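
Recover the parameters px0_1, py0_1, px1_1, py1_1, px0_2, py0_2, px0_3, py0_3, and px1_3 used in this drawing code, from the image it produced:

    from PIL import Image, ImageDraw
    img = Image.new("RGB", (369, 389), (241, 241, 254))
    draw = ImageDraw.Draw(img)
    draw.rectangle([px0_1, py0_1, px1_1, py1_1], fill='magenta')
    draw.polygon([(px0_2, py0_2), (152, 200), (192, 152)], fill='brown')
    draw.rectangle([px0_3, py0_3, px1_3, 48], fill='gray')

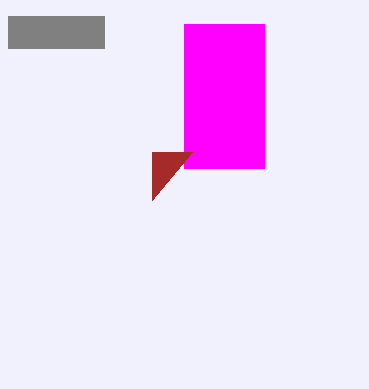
px0_1 = 184; py0_1 = 24; px1_1 = 264; py1_1 = 168; px0_2 = 152; py0_2 = 152; px0_3 = 8; py0_3 = 16; px1_3 = 104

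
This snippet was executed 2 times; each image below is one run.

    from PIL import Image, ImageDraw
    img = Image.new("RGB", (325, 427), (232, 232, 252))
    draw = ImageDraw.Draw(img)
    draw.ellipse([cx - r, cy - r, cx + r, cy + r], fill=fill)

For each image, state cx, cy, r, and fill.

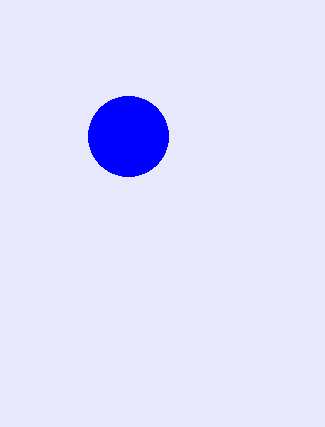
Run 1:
cx = 128
cy = 136
r = 40
fill = 'blue'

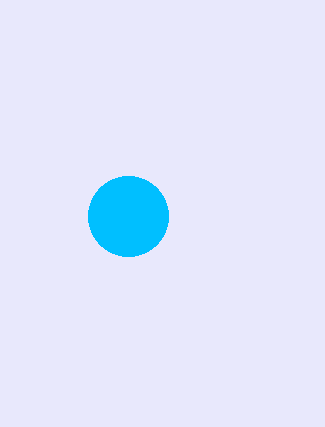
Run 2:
cx = 128; cy = 216; r = 40; fill = 'deepskyblue'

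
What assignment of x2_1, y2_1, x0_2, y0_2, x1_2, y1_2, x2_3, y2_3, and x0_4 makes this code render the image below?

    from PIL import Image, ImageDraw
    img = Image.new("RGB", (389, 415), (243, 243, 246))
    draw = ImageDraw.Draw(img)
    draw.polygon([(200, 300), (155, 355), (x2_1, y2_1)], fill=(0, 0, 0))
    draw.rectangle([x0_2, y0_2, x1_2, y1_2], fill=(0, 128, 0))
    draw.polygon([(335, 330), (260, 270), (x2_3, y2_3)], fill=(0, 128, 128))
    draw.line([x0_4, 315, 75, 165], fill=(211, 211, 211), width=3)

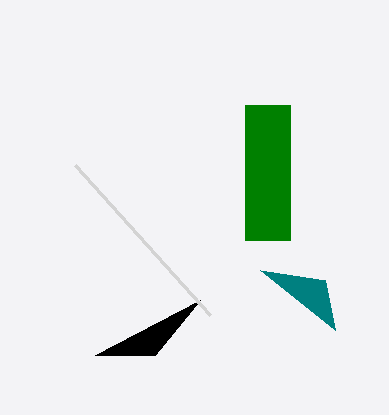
x2_1 = 95
y2_1 = 355
x0_2 = 245
y0_2 = 105
x1_2 = 290
y1_2 = 240
x2_3 = 325
y2_3 = 280
x0_4 = 210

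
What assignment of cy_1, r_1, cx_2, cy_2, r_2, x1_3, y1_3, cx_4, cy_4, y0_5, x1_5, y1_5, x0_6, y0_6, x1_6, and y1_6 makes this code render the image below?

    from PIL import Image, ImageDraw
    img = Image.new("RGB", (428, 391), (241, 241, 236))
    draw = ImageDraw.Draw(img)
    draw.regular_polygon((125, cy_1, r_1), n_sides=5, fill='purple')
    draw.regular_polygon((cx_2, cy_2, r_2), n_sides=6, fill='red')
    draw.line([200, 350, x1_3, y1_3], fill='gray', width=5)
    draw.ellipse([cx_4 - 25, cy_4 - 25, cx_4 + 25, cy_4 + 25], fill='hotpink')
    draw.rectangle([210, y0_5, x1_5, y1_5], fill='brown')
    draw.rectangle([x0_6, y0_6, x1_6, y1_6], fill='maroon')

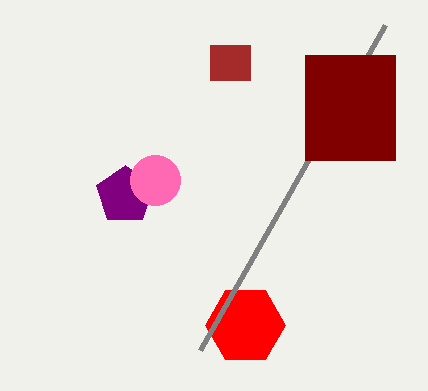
cy_1 = 195
r_1 = 30
cx_2 = 245
cy_2 = 325
r_2 = 40
x1_3 = 385
y1_3 = 25
cx_4 = 155
cy_4 = 180
y0_5 = 45
x1_5 = 250
y1_5 = 80
x0_6 = 305
y0_6 = 55
x1_6 = 395
y1_6 = 160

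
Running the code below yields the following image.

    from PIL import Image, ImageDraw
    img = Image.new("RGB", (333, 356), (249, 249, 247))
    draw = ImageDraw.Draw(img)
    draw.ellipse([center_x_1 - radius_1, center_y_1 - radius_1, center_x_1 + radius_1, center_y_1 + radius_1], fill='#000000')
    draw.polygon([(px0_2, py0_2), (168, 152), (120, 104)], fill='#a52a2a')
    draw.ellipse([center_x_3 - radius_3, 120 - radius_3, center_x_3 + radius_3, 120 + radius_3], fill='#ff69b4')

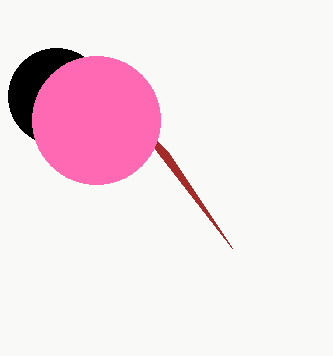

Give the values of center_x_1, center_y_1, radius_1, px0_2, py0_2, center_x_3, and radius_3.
center_x_1 = 56, center_y_1 = 96, radius_1 = 48, px0_2 = 232, py0_2 = 248, center_x_3 = 96, radius_3 = 64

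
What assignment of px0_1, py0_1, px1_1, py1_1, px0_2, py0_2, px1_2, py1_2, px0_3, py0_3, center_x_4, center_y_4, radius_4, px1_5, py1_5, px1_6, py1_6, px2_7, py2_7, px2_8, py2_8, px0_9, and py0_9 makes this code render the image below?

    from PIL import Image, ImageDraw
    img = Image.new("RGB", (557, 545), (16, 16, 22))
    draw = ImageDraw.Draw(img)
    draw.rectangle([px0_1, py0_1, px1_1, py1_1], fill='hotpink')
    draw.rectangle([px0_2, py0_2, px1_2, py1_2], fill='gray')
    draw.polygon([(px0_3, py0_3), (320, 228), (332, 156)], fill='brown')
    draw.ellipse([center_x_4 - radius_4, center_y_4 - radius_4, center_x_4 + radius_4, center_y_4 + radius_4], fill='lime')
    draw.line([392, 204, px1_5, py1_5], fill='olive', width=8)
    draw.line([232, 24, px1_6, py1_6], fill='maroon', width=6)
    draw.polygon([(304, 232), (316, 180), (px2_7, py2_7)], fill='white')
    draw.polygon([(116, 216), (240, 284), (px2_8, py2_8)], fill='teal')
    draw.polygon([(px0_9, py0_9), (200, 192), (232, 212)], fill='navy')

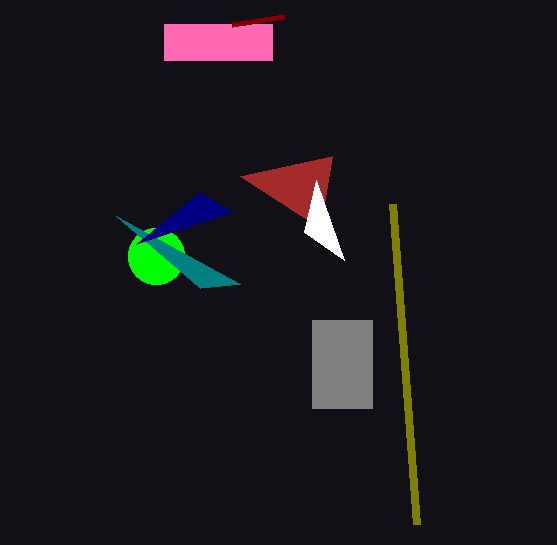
px0_1 = 164, py0_1 = 24, px1_1 = 272, py1_1 = 60, px0_2 = 312, py0_2 = 320, px1_2 = 372, py1_2 = 408, px0_3 = 240, py0_3 = 176, center_x_4 = 156, center_y_4 = 256, radius_4 = 28, px1_5 = 416, py1_5 = 524, px1_6 = 284, py1_6 = 16, px2_7 = 344, py2_7 = 260, px2_8 = 200, py2_8 = 288, px0_9 = 136, py0_9 = 244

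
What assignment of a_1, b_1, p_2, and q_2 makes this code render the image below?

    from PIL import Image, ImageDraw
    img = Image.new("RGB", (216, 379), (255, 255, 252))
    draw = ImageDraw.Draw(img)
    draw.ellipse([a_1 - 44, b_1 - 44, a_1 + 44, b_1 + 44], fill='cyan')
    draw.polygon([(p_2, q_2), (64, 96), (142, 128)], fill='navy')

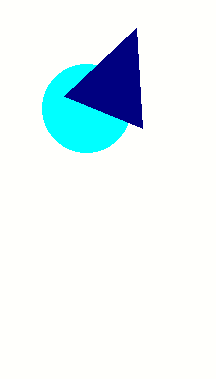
a_1 = 86; b_1 = 108; p_2 = 136; q_2 = 28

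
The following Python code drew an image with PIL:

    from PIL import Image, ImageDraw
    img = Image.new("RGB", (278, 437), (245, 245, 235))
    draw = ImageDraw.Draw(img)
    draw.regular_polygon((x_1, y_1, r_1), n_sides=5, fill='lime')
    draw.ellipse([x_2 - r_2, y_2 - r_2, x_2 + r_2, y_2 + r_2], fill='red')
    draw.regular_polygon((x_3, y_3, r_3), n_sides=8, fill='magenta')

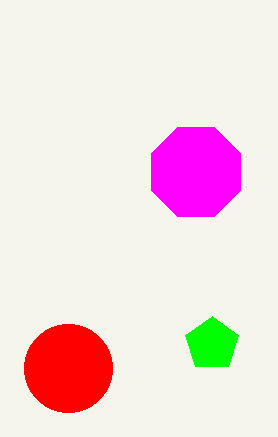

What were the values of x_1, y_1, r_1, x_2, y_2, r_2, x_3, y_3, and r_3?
x_1 = 212
y_1 = 344
r_1 = 28
x_2 = 68
y_2 = 368
r_2 = 44
x_3 = 196
y_3 = 172
r_3 = 48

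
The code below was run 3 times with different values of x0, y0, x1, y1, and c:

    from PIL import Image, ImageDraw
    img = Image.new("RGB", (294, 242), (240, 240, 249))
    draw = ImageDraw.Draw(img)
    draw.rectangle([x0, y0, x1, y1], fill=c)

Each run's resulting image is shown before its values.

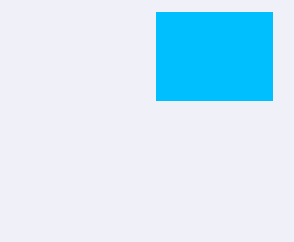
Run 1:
x0 = 156, y0 = 12, x1 = 272, y1 = 100, c = 'deepskyblue'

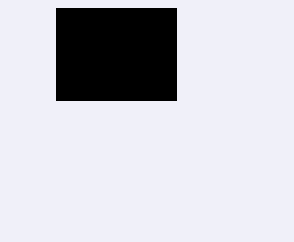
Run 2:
x0 = 56
y0 = 8
x1 = 176
y1 = 100
c = 'black'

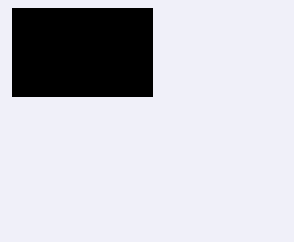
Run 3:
x0 = 12; y0 = 8; x1 = 152; y1 = 96; c = 'black'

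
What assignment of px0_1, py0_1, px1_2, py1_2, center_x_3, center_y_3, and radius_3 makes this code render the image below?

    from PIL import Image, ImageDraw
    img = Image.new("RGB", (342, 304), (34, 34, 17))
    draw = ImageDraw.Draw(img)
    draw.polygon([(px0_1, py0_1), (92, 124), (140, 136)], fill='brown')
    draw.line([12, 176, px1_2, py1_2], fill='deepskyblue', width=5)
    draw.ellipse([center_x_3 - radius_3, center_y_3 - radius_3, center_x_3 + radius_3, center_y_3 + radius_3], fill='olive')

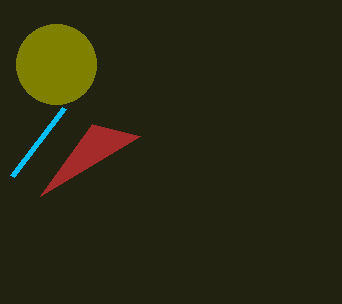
px0_1 = 40; py0_1 = 196; px1_2 = 64; py1_2 = 108; center_x_3 = 56; center_y_3 = 64; radius_3 = 40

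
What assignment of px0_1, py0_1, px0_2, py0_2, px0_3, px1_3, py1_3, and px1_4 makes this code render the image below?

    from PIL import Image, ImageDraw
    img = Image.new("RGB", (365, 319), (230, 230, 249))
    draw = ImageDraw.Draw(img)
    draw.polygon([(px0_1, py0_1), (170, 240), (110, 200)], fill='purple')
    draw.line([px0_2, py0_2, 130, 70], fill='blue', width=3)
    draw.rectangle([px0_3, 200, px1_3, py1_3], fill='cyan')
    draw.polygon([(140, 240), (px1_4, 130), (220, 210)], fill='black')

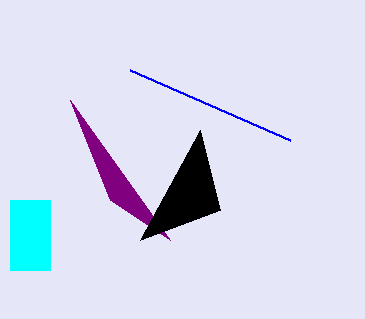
px0_1 = 70
py0_1 = 100
px0_2 = 290
py0_2 = 140
px0_3 = 10
px1_3 = 50
py1_3 = 270
px1_4 = 200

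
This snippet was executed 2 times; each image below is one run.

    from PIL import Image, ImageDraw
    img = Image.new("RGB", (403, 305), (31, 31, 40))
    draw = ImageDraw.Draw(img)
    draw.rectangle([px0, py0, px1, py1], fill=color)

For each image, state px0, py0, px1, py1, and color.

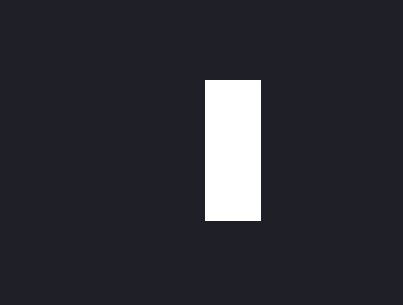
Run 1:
px0 = 205
py0 = 80
px1 = 260
py1 = 220
color = 'white'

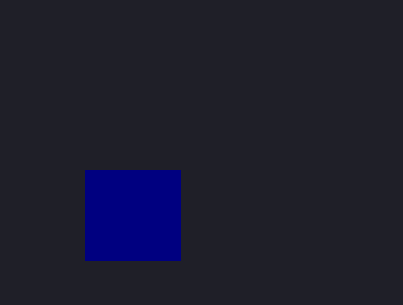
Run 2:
px0 = 85
py0 = 170
px1 = 180
py1 = 260
color = 'navy'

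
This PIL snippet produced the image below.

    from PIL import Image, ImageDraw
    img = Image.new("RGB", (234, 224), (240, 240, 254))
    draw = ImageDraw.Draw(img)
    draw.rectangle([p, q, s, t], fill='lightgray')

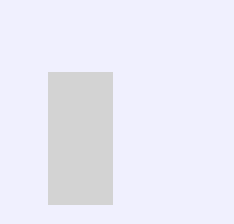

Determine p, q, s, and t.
p = 48, q = 72, s = 112, t = 204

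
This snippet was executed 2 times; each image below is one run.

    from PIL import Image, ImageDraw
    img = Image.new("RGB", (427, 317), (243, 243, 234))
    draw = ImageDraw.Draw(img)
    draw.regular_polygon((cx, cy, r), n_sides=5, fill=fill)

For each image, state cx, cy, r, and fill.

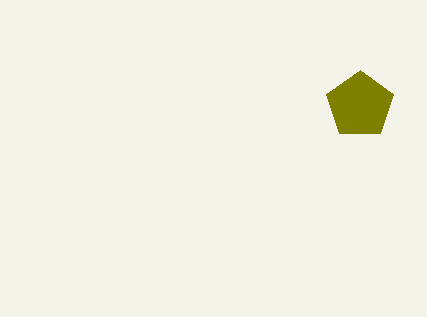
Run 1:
cx = 360
cy = 105
r = 35
fill = 'olive'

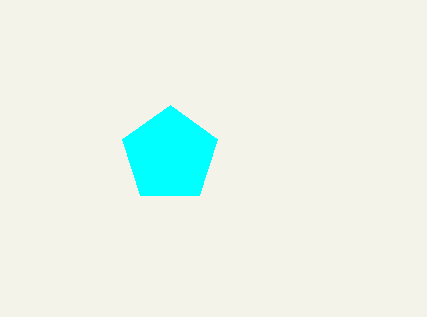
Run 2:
cx = 170
cy = 155
r = 50
fill = 'cyan'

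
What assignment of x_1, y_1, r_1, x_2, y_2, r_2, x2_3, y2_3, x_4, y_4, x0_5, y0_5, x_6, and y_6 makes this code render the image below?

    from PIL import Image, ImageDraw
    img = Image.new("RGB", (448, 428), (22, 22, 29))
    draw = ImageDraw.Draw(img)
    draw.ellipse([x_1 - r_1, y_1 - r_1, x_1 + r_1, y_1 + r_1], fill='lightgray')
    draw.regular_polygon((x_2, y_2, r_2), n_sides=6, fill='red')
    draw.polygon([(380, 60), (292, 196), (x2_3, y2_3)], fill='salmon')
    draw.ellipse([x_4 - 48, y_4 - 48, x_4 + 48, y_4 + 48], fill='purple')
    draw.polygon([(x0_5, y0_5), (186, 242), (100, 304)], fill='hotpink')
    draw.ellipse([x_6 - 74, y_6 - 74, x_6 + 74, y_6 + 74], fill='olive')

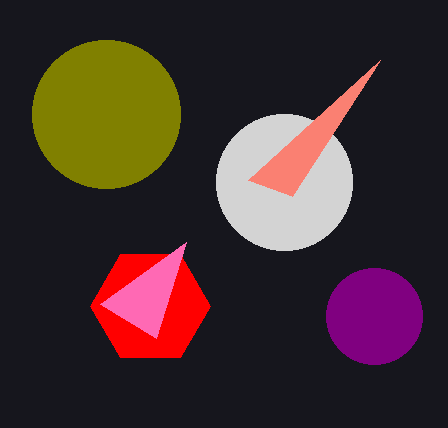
x_1 = 284
y_1 = 182
r_1 = 68
x_2 = 150
y_2 = 306
r_2 = 60
x2_3 = 248
y2_3 = 180
x_4 = 374
y_4 = 316
x0_5 = 156
y0_5 = 338
x_6 = 106
y_6 = 114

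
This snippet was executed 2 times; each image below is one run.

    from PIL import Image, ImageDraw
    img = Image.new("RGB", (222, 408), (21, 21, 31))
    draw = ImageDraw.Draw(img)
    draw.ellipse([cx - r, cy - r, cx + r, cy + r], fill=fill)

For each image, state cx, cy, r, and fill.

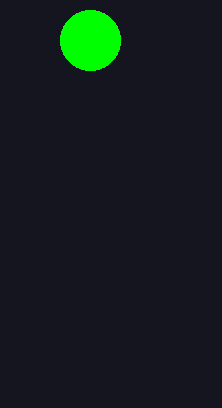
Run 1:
cx = 90, cy = 40, r = 30, fill = 'lime'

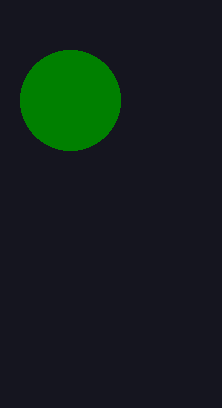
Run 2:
cx = 70, cy = 100, r = 50, fill = 'green'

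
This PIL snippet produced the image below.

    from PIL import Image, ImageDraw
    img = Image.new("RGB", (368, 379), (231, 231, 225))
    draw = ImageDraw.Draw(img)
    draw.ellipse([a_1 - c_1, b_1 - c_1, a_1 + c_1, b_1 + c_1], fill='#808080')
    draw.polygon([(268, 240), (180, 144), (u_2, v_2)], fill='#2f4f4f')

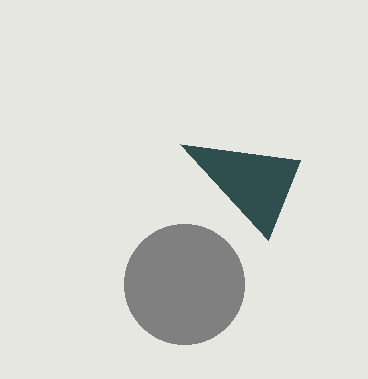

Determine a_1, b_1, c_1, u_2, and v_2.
a_1 = 184, b_1 = 284, c_1 = 60, u_2 = 300, v_2 = 160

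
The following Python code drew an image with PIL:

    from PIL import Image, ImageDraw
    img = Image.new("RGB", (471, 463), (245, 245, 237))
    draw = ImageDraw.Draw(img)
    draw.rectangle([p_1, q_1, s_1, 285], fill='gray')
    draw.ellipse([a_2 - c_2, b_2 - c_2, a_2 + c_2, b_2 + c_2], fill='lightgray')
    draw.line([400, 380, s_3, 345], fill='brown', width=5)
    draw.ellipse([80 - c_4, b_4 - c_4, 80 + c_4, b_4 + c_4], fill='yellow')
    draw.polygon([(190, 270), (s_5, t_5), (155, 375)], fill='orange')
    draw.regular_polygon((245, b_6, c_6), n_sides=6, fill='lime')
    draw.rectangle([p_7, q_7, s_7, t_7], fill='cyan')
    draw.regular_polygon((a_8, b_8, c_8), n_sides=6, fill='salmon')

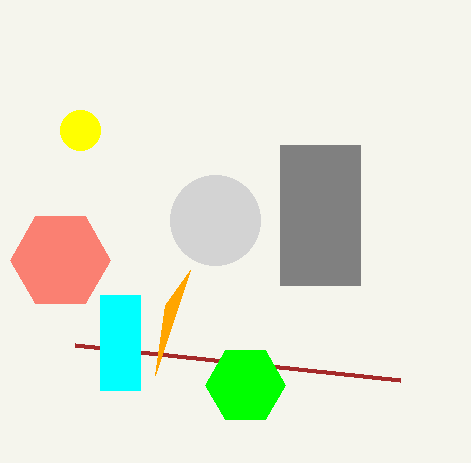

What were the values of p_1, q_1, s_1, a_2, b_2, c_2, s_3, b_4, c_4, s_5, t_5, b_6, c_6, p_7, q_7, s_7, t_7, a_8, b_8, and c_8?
p_1 = 280; q_1 = 145; s_1 = 360; a_2 = 215; b_2 = 220; c_2 = 45; s_3 = 75; b_4 = 130; c_4 = 20; s_5 = 165; t_5 = 305; b_6 = 385; c_6 = 40; p_7 = 100; q_7 = 295; s_7 = 140; t_7 = 390; a_8 = 60; b_8 = 260; c_8 = 50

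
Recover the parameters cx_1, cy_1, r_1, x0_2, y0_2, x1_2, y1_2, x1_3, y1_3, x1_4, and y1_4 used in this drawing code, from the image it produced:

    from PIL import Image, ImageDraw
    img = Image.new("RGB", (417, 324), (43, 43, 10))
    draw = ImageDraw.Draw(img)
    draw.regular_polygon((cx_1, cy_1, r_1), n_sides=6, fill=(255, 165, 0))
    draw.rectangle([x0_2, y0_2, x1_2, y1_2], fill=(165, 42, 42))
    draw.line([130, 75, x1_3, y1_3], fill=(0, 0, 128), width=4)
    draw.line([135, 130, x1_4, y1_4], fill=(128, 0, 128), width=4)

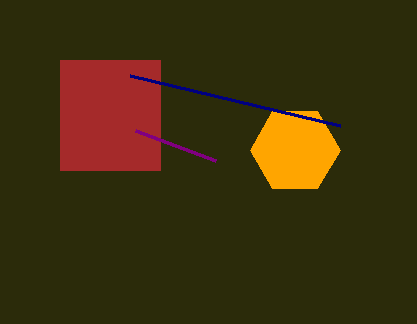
cx_1 = 295, cy_1 = 150, r_1 = 45, x0_2 = 60, y0_2 = 60, x1_2 = 160, y1_2 = 170, x1_3 = 340, y1_3 = 125, x1_4 = 215, y1_4 = 160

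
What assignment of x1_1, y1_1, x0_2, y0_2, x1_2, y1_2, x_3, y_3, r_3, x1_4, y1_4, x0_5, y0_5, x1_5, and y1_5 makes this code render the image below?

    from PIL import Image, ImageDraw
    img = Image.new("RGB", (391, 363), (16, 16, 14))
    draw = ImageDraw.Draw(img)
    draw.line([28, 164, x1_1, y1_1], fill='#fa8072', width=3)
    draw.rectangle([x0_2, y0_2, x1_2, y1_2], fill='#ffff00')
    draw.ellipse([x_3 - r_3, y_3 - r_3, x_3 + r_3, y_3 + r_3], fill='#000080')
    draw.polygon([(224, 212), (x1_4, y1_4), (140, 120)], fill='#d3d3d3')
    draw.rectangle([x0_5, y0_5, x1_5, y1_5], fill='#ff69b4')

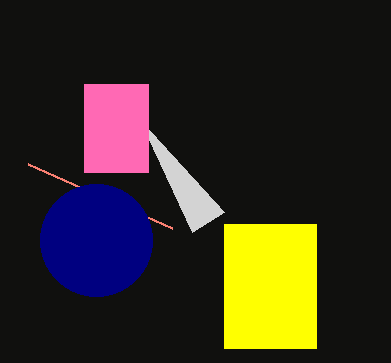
x1_1 = 172
y1_1 = 228
x0_2 = 224
y0_2 = 224
x1_2 = 316
y1_2 = 348
x_3 = 96
y_3 = 240
r_3 = 56
x1_4 = 192
y1_4 = 232
x0_5 = 84
y0_5 = 84
x1_5 = 148
y1_5 = 172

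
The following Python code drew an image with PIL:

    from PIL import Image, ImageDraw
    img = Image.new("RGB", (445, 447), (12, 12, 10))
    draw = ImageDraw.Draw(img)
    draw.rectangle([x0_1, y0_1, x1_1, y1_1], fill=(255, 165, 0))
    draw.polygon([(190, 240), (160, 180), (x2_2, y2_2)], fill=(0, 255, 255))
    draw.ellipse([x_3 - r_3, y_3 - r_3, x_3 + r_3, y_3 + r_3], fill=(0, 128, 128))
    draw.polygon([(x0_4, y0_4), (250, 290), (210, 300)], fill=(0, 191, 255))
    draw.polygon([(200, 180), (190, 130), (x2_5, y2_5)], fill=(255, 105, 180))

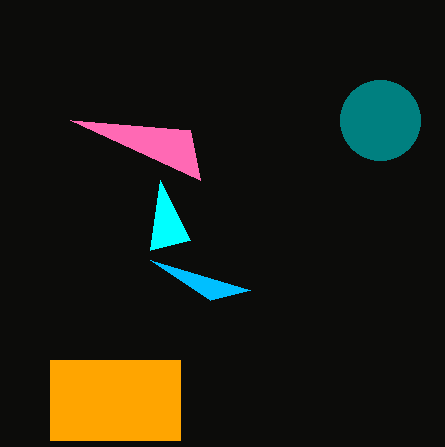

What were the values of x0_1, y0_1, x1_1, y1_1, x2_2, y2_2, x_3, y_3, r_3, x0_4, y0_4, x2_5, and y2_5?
x0_1 = 50, y0_1 = 360, x1_1 = 180, y1_1 = 440, x2_2 = 150, y2_2 = 250, x_3 = 380, y_3 = 120, r_3 = 40, x0_4 = 150, y0_4 = 260, x2_5 = 70, y2_5 = 120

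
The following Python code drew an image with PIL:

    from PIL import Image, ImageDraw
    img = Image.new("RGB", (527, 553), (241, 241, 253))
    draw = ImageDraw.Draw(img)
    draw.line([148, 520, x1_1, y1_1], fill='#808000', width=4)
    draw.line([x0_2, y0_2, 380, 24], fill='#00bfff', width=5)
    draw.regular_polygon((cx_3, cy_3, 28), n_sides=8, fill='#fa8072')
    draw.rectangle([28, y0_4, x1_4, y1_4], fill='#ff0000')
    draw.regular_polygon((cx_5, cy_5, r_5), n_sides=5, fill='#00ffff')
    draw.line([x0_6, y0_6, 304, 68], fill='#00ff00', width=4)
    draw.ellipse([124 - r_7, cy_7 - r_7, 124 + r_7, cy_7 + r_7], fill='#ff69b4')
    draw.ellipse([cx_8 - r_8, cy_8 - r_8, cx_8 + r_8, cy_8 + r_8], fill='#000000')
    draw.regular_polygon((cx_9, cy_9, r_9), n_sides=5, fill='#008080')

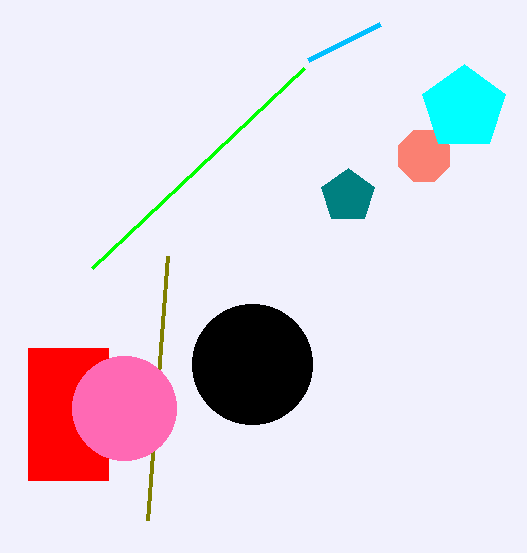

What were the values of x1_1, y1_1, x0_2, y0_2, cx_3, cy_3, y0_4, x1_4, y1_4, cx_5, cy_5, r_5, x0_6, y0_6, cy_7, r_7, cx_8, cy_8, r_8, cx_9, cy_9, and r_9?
x1_1 = 168
y1_1 = 256
x0_2 = 308
y0_2 = 60
cx_3 = 424
cy_3 = 156
y0_4 = 348
x1_4 = 108
y1_4 = 480
cx_5 = 464
cy_5 = 108
r_5 = 44
x0_6 = 92
y0_6 = 268
cy_7 = 408
r_7 = 52
cx_8 = 252
cy_8 = 364
r_8 = 60
cx_9 = 348
cy_9 = 196
r_9 = 28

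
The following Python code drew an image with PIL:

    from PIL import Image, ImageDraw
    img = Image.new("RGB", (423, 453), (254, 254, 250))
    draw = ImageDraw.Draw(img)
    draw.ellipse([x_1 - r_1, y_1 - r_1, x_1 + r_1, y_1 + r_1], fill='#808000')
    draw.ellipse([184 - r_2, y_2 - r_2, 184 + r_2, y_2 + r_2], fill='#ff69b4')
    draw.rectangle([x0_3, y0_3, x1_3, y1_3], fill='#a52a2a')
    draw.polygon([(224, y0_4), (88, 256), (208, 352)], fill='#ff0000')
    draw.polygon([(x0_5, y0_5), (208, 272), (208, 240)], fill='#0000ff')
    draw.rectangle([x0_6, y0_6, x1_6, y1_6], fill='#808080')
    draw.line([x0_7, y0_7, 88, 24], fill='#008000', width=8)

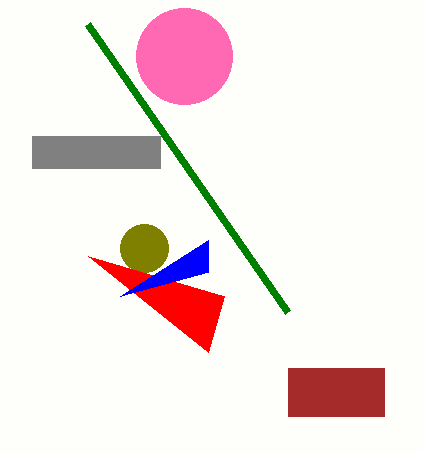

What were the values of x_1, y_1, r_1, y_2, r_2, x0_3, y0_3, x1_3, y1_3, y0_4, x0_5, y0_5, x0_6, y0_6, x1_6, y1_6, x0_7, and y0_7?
x_1 = 144, y_1 = 248, r_1 = 24, y_2 = 56, r_2 = 48, x0_3 = 288, y0_3 = 368, x1_3 = 384, y1_3 = 416, y0_4 = 296, x0_5 = 120, y0_5 = 296, x0_6 = 32, y0_6 = 136, x1_6 = 160, y1_6 = 168, x0_7 = 288, y0_7 = 312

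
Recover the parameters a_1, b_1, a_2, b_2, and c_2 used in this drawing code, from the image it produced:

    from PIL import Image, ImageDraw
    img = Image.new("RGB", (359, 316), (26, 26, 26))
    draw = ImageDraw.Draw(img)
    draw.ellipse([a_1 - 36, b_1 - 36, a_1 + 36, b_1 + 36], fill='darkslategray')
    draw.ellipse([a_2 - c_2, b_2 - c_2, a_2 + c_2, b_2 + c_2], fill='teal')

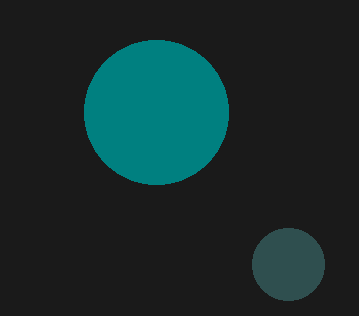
a_1 = 288
b_1 = 264
a_2 = 156
b_2 = 112
c_2 = 72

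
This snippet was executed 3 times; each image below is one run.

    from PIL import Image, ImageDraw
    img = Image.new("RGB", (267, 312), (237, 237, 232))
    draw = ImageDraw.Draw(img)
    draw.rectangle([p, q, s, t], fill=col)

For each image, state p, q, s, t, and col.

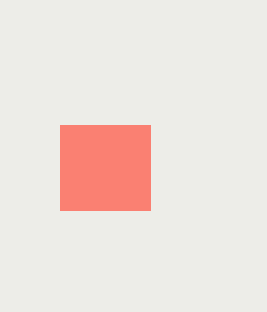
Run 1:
p = 60; q = 125; s = 150; t = 210; col = 'salmon'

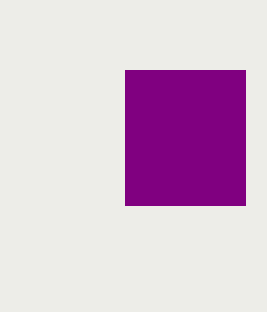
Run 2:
p = 125, q = 70, s = 245, t = 205, col = 'purple'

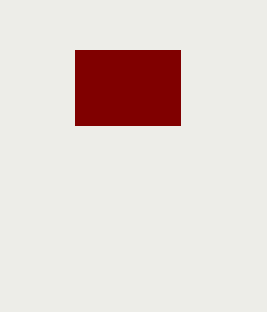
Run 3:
p = 75; q = 50; s = 180; t = 125; col = 'maroon'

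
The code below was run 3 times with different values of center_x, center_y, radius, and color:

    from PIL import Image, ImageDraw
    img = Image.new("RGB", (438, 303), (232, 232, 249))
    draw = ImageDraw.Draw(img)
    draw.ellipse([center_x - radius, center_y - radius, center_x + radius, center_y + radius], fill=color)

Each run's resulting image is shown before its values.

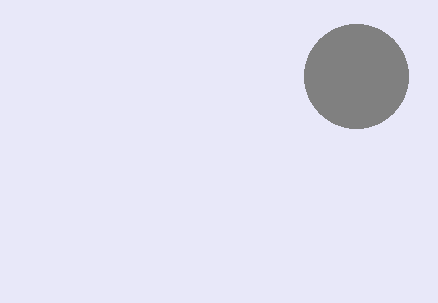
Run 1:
center_x = 356; center_y = 76; radius = 52; color = 'gray'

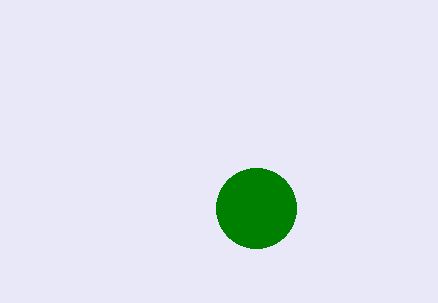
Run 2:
center_x = 256, center_y = 208, radius = 40, color = 'green'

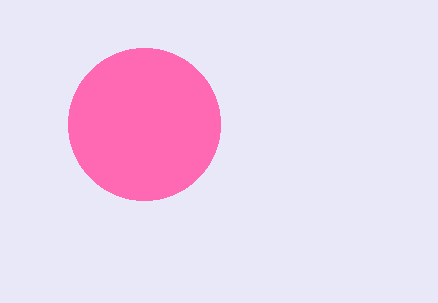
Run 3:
center_x = 144, center_y = 124, radius = 76, color = 'hotpink'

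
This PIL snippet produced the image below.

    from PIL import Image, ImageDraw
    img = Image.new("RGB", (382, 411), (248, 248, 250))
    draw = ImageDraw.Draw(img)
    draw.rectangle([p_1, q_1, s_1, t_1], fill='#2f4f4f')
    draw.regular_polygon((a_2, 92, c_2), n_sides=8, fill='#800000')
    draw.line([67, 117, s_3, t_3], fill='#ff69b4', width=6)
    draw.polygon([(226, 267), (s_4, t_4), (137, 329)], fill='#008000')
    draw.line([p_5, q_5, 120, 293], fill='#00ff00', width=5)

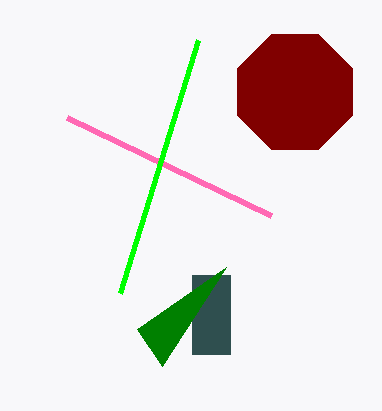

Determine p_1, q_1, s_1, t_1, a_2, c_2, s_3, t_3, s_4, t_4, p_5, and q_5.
p_1 = 192, q_1 = 275, s_1 = 230, t_1 = 354, a_2 = 295, c_2 = 62, s_3 = 271, t_3 = 215, s_4 = 162, t_4 = 366, p_5 = 198, q_5 = 40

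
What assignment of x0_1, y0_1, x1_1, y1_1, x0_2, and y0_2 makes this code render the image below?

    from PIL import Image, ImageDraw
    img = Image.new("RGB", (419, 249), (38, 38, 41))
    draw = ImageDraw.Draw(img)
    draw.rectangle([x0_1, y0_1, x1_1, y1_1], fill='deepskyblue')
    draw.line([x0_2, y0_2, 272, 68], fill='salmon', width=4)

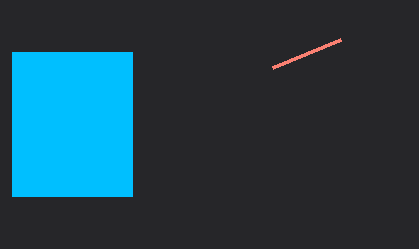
x0_1 = 12, y0_1 = 52, x1_1 = 132, y1_1 = 196, x0_2 = 340, y0_2 = 40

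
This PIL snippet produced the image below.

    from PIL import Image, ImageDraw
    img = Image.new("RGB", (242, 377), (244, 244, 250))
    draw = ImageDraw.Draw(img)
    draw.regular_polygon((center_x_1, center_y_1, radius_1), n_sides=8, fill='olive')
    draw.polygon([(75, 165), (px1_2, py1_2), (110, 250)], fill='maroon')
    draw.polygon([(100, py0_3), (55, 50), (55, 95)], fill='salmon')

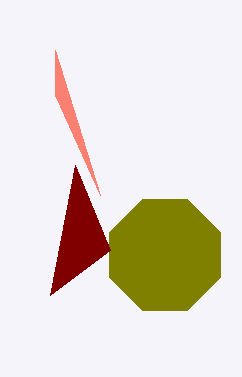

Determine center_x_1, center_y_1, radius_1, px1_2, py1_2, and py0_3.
center_x_1 = 165; center_y_1 = 255; radius_1 = 60; px1_2 = 50; py1_2 = 295; py0_3 = 195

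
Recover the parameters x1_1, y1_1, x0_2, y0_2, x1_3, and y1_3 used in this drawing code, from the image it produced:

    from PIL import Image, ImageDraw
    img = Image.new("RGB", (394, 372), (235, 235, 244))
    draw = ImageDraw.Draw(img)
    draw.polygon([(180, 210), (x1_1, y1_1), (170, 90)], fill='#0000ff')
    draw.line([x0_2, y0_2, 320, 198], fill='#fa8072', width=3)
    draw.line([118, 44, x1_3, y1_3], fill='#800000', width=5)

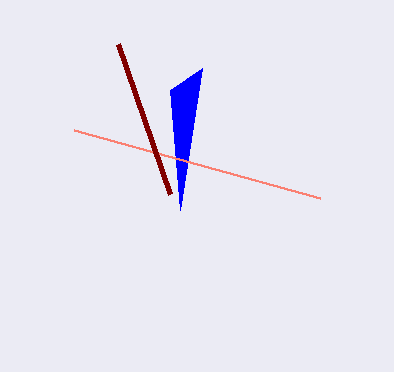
x1_1 = 202
y1_1 = 68
x0_2 = 74
y0_2 = 130
x1_3 = 170
y1_3 = 194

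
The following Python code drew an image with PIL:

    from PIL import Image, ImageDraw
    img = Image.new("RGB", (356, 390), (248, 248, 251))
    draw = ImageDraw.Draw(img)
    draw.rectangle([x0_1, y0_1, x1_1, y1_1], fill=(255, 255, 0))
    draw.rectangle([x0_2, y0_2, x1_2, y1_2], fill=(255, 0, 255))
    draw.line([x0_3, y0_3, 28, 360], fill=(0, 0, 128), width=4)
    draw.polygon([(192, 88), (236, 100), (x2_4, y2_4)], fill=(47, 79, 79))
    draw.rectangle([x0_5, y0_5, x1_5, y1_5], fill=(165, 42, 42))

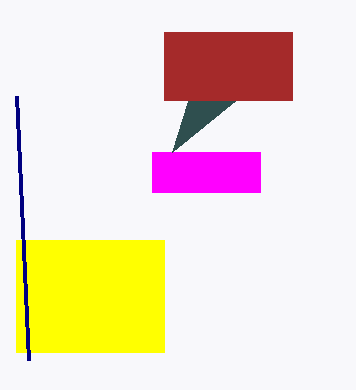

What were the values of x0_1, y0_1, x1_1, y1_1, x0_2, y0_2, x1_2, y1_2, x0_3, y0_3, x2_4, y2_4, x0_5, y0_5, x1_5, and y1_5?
x0_1 = 16, y0_1 = 240, x1_1 = 164, y1_1 = 352, x0_2 = 152, y0_2 = 152, x1_2 = 260, y1_2 = 192, x0_3 = 16, y0_3 = 96, x2_4 = 172, y2_4 = 152, x0_5 = 164, y0_5 = 32, x1_5 = 292, y1_5 = 100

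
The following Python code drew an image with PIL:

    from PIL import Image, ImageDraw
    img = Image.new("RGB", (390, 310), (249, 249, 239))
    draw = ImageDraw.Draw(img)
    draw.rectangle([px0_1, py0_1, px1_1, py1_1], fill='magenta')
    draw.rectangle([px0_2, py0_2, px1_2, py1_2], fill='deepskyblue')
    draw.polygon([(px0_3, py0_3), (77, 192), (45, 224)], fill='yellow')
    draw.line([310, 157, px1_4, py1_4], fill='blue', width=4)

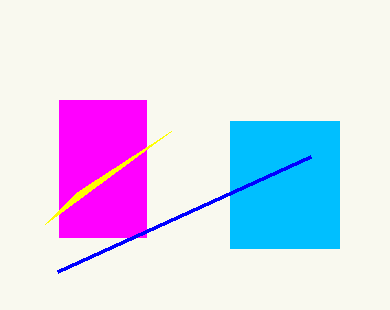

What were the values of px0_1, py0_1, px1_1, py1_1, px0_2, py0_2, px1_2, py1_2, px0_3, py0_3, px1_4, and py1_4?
px0_1 = 59
py0_1 = 100
px1_1 = 146
py1_1 = 237
px0_2 = 230
py0_2 = 121
px1_2 = 339
py1_2 = 248
px0_3 = 171
py0_3 = 131
px1_4 = 57
py1_4 = 272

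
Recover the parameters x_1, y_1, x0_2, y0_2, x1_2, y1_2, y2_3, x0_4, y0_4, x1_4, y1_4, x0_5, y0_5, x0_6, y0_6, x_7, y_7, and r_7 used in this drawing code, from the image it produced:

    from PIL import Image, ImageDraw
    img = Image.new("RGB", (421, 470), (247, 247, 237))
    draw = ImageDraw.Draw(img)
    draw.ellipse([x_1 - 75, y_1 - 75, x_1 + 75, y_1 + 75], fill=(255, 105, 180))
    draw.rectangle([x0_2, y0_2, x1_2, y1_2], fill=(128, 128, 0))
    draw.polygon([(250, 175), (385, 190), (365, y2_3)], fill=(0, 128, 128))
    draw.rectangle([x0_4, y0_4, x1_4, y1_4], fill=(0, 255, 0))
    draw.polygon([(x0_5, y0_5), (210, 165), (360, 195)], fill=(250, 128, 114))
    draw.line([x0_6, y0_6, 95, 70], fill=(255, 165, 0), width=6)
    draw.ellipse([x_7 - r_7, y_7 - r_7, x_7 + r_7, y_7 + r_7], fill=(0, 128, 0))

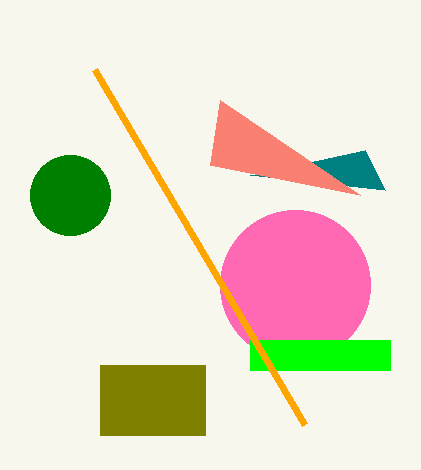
x_1 = 295, y_1 = 285, x0_2 = 100, y0_2 = 365, x1_2 = 205, y1_2 = 435, y2_3 = 150, x0_4 = 250, y0_4 = 340, x1_4 = 390, y1_4 = 370, x0_5 = 220, y0_5 = 100, x0_6 = 305, y0_6 = 425, x_7 = 70, y_7 = 195, r_7 = 40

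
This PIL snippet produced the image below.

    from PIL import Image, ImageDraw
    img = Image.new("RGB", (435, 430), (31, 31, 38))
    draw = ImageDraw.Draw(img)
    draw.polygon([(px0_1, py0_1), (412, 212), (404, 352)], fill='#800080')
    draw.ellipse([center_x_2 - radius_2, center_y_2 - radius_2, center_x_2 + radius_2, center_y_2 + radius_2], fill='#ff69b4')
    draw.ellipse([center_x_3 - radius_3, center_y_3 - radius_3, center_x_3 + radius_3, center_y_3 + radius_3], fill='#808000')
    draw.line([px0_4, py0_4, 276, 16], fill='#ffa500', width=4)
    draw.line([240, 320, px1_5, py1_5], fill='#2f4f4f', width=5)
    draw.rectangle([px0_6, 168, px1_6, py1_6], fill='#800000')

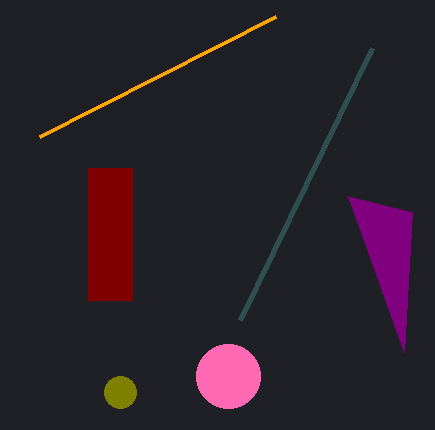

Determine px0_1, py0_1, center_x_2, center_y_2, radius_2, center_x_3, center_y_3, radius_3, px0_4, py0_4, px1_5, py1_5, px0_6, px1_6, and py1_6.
px0_1 = 348, py0_1 = 196, center_x_2 = 228, center_y_2 = 376, radius_2 = 32, center_x_3 = 120, center_y_3 = 392, radius_3 = 16, px0_4 = 40, py0_4 = 136, px1_5 = 372, py1_5 = 48, px0_6 = 88, px1_6 = 132, py1_6 = 300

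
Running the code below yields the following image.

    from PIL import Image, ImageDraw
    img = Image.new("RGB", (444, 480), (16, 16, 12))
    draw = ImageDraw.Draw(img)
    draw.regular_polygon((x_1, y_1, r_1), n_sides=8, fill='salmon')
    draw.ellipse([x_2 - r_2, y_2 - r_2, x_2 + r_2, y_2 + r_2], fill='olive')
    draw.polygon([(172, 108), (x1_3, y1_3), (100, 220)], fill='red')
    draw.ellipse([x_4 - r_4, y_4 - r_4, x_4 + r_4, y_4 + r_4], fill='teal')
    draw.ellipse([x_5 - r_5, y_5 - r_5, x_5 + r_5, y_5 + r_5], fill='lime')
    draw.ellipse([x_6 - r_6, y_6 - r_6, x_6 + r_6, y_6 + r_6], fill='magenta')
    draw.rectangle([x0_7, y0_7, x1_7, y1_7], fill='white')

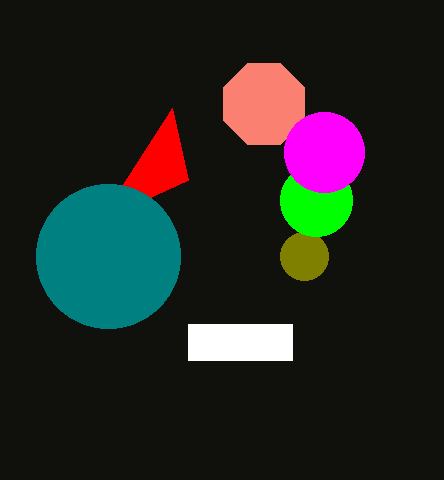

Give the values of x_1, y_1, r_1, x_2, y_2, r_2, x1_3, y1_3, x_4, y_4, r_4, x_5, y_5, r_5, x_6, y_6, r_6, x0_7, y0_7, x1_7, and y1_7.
x_1 = 264, y_1 = 104, r_1 = 44, x_2 = 304, y_2 = 256, r_2 = 24, x1_3 = 188, y1_3 = 180, x_4 = 108, y_4 = 256, r_4 = 72, x_5 = 316, y_5 = 200, r_5 = 36, x_6 = 324, y_6 = 152, r_6 = 40, x0_7 = 188, y0_7 = 324, x1_7 = 292, y1_7 = 360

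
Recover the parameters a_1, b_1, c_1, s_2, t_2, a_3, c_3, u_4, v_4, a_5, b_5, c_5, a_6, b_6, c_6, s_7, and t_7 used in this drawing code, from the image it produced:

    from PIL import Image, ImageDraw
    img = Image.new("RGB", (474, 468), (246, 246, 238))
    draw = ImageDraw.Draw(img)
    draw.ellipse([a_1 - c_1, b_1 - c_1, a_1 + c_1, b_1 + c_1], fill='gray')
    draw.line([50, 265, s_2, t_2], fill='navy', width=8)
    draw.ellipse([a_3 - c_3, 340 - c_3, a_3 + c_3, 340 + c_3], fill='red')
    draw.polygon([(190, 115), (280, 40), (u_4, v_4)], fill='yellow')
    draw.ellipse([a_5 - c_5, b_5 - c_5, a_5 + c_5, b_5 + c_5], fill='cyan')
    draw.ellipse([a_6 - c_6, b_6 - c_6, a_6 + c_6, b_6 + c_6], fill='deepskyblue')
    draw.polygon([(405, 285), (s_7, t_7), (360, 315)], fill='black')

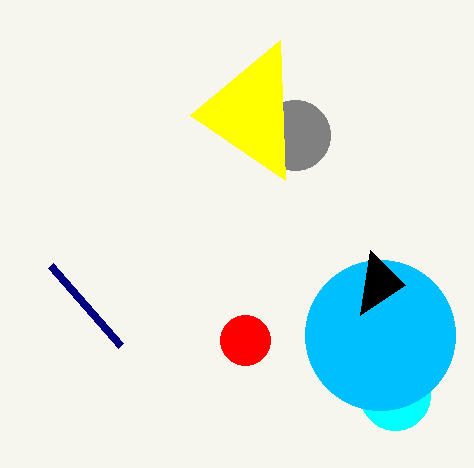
a_1 = 295
b_1 = 135
c_1 = 35
s_2 = 120
t_2 = 345
a_3 = 245
c_3 = 25
u_4 = 285
v_4 = 180
a_5 = 395
b_5 = 395
c_5 = 35
a_6 = 380
b_6 = 335
c_6 = 75
s_7 = 370
t_7 = 250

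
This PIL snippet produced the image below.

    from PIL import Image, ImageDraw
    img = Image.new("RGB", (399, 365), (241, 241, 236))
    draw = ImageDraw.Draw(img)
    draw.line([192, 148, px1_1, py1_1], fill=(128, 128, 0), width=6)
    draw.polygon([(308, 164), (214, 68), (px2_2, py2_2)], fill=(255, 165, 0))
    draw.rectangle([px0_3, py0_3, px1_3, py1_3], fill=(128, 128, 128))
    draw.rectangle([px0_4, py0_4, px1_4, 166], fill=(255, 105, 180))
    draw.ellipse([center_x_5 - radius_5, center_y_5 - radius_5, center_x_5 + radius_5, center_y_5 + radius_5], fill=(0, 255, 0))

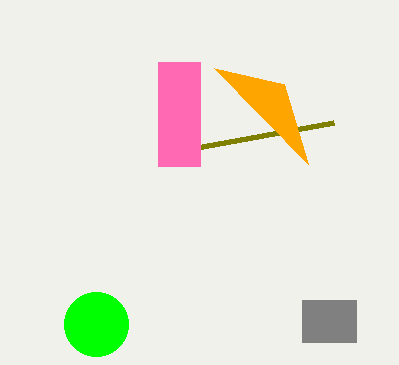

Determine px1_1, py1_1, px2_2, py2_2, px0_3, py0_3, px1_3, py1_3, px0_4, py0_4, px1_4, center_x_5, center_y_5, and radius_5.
px1_1 = 334
py1_1 = 122
px2_2 = 284
py2_2 = 84
px0_3 = 302
py0_3 = 300
px1_3 = 356
py1_3 = 342
px0_4 = 158
py0_4 = 62
px1_4 = 200
center_x_5 = 96
center_y_5 = 324
radius_5 = 32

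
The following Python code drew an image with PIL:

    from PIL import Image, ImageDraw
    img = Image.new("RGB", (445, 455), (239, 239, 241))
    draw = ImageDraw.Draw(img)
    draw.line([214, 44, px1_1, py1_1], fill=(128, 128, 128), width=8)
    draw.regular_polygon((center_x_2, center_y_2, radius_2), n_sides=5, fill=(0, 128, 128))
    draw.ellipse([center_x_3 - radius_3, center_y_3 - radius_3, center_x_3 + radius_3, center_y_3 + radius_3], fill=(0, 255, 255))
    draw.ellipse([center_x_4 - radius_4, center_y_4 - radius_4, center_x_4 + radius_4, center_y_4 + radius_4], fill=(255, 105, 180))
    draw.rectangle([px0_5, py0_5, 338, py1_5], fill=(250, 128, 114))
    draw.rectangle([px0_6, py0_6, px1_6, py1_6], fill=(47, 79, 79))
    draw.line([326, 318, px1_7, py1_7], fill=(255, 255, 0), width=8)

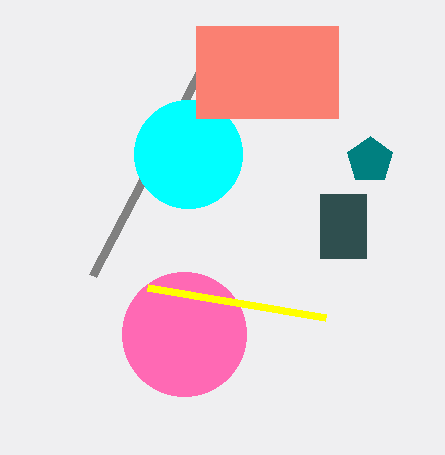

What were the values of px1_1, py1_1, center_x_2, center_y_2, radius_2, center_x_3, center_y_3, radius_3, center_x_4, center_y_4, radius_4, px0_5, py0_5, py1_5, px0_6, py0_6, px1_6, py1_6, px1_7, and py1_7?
px1_1 = 92; py1_1 = 276; center_x_2 = 370; center_y_2 = 160; radius_2 = 24; center_x_3 = 188; center_y_3 = 154; radius_3 = 54; center_x_4 = 184; center_y_4 = 334; radius_4 = 62; px0_5 = 196; py0_5 = 26; py1_5 = 118; px0_6 = 320; py0_6 = 194; px1_6 = 366; py1_6 = 258; px1_7 = 148; py1_7 = 288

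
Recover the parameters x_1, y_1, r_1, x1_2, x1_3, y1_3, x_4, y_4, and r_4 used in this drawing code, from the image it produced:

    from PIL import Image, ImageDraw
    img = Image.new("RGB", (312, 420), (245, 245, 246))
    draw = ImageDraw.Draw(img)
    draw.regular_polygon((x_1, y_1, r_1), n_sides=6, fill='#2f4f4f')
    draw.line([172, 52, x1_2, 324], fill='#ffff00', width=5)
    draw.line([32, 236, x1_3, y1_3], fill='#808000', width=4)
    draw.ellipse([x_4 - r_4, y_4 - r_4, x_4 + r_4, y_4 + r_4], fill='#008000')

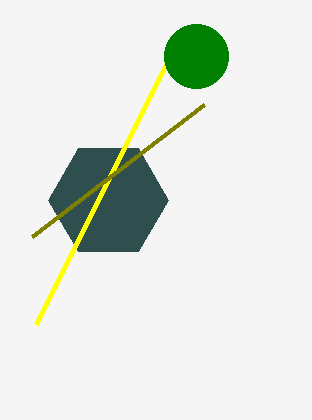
x_1 = 108; y_1 = 200; r_1 = 60; x1_2 = 36; x1_3 = 204; y1_3 = 104; x_4 = 196; y_4 = 56; r_4 = 32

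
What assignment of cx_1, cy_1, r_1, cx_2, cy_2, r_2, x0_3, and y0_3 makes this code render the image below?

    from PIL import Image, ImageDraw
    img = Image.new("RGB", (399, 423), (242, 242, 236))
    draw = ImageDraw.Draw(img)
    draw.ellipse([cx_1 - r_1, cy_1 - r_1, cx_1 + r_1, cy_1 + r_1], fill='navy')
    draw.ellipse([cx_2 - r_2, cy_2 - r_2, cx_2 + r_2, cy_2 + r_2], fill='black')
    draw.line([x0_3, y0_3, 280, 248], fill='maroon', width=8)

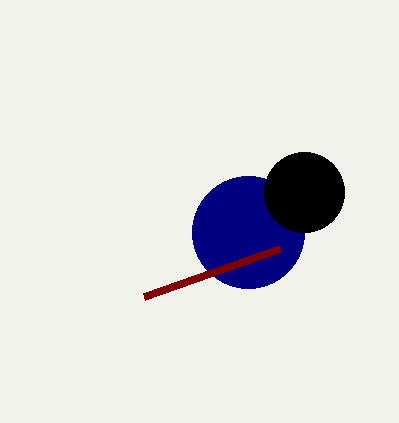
cx_1 = 248, cy_1 = 232, r_1 = 56, cx_2 = 304, cy_2 = 192, r_2 = 40, x0_3 = 144, y0_3 = 296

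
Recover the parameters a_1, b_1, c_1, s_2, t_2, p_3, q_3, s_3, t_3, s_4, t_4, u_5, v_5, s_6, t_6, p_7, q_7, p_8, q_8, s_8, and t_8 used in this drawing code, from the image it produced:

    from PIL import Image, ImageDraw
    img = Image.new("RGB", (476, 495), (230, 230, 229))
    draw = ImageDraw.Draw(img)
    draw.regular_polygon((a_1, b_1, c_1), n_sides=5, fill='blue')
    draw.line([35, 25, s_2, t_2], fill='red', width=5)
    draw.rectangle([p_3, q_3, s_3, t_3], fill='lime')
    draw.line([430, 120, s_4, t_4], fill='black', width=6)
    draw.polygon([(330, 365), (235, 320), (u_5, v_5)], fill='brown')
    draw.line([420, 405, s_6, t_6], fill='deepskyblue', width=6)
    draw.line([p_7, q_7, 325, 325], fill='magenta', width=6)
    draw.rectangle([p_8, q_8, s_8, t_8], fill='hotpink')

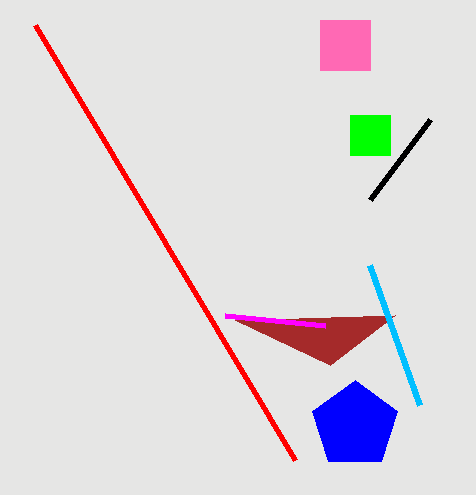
a_1 = 355
b_1 = 425
c_1 = 45
s_2 = 295
t_2 = 460
p_3 = 350
q_3 = 115
s_3 = 390
t_3 = 155
s_4 = 370
t_4 = 200
u_5 = 395
v_5 = 315
s_6 = 370
t_6 = 265
p_7 = 225
q_7 = 315
p_8 = 320
q_8 = 20
s_8 = 370
t_8 = 70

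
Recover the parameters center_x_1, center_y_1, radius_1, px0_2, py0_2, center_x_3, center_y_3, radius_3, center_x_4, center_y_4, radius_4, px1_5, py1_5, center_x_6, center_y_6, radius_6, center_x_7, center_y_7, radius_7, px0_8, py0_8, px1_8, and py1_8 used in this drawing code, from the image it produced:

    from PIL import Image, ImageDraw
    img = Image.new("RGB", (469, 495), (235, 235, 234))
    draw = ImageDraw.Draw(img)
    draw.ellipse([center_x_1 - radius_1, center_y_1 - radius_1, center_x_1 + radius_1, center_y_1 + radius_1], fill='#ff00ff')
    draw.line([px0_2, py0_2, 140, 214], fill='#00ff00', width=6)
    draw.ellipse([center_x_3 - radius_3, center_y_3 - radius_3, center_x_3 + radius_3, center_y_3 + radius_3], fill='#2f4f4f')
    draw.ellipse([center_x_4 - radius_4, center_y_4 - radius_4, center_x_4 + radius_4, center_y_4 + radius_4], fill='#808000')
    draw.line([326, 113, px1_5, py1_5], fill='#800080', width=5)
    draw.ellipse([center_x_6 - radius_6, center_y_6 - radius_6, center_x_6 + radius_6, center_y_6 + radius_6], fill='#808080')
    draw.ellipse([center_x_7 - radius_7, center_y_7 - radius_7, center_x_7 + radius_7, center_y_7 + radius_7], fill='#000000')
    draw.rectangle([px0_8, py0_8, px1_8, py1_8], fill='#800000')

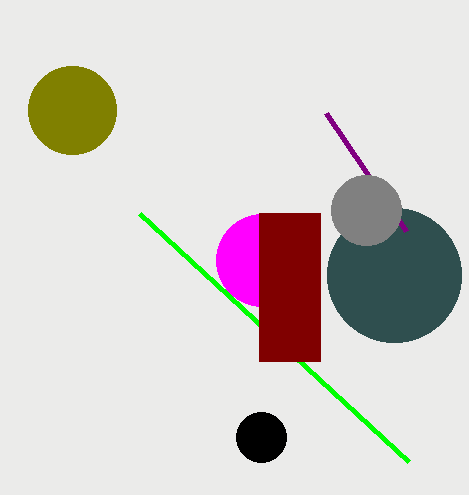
center_x_1 = 262; center_y_1 = 260; radius_1 = 46; px0_2 = 409; py0_2 = 462; center_x_3 = 394; center_y_3 = 275; radius_3 = 67; center_x_4 = 72; center_y_4 = 110; radius_4 = 44; px1_5 = 406; py1_5 = 231; center_x_6 = 366; center_y_6 = 210; radius_6 = 35; center_x_7 = 261; center_y_7 = 437; radius_7 = 25; px0_8 = 259; py0_8 = 213; px1_8 = 320; py1_8 = 361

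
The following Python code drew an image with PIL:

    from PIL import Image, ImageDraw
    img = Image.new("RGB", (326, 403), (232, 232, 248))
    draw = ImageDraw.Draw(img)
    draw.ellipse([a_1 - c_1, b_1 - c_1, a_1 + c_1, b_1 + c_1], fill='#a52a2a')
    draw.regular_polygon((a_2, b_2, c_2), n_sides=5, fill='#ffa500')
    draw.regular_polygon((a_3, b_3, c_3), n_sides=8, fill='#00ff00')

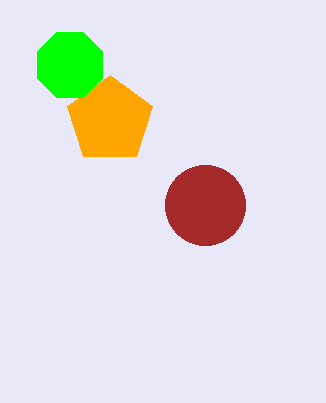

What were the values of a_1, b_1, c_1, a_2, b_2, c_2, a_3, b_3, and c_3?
a_1 = 205, b_1 = 205, c_1 = 40, a_2 = 110, b_2 = 120, c_2 = 45, a_3 = 70, b_3 = 65, c_3 = 35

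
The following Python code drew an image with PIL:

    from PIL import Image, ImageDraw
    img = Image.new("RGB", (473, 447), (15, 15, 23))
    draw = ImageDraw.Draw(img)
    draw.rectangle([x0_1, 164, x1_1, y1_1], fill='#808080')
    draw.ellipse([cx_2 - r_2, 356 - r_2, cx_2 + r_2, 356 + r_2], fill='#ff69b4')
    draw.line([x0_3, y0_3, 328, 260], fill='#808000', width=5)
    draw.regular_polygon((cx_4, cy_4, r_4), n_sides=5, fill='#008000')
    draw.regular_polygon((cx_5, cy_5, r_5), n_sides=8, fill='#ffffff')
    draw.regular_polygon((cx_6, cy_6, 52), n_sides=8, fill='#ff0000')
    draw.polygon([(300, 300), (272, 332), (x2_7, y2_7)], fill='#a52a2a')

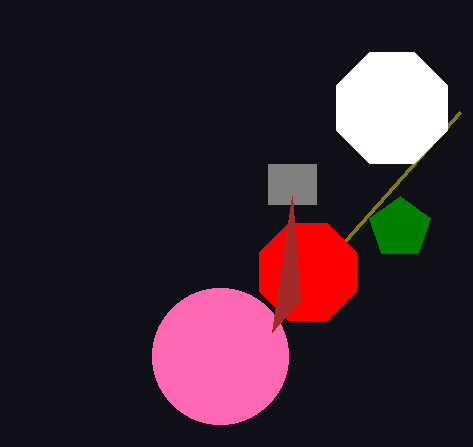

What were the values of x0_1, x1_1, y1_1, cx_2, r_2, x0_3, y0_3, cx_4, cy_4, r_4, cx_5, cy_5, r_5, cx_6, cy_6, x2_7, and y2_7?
x0_1 = 268; x1_1 = 316; y1_1 = 204; cx_2 = 220; r_2 = 68; x0_3 = 460; y0_3 = 112; cx_4 = 400; cy_4 = 228; r_4 = 32; cx_5 = 392; cy_5 = 108; r_5 = 60; cx_6 = 308; cy_6 = 272; x2_7 = 292; y2_7 = 196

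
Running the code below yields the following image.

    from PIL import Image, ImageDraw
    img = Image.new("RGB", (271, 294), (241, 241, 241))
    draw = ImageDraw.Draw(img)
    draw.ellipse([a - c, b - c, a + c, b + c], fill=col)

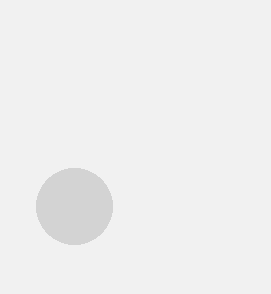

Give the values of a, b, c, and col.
a = 74
b = 206
c = 38
col = 'lightgray'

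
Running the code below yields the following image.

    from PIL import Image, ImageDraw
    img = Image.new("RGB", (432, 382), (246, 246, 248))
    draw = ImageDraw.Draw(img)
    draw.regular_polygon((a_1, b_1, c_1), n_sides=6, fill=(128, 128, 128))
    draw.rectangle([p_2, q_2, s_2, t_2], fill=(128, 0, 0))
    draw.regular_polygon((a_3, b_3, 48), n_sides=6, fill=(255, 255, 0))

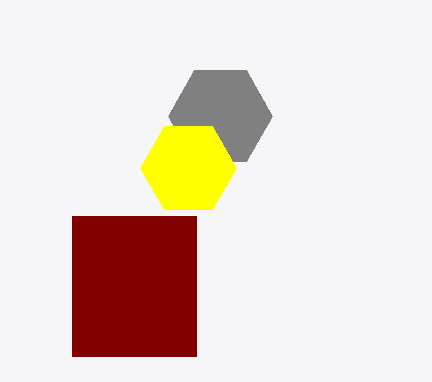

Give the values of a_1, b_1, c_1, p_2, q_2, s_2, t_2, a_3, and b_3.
a_1 = 220; b_1 = 116; c_1 = 52; p_2 = 72; q_2 = 216; s_2 = 196; t_2 = 356; a_3 = 188; b_3 = 168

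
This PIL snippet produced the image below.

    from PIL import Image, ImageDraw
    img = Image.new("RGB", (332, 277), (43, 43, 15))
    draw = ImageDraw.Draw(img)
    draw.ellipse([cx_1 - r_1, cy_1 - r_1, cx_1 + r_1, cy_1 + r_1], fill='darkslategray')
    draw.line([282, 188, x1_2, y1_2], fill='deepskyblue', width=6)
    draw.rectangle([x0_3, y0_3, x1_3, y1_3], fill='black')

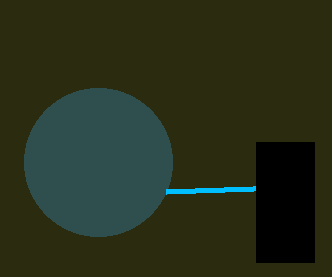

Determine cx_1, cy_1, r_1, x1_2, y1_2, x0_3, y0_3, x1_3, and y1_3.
cx_1 = 98, cy_1 = 162, r_1 = 74, x1_2 = 166, y1_2 = 192, x0_3 = 256, y0_3 = 142, x1_3 = 314, y1_3 = 262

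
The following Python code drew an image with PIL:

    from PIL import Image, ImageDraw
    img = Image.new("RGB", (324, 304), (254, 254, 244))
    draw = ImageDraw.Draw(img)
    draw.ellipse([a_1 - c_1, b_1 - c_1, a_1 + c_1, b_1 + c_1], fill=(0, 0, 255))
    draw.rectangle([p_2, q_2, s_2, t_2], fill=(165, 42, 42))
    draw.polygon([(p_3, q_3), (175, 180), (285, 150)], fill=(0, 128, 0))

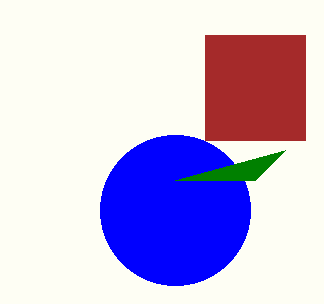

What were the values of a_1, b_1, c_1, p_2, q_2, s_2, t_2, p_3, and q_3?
a_1 = 175; b_1 = 210; c_1 = 75; p_2 = 205; q_2 = 35; s_2 = 305; t_2 = 140; p_3 = 255; q_3 = 180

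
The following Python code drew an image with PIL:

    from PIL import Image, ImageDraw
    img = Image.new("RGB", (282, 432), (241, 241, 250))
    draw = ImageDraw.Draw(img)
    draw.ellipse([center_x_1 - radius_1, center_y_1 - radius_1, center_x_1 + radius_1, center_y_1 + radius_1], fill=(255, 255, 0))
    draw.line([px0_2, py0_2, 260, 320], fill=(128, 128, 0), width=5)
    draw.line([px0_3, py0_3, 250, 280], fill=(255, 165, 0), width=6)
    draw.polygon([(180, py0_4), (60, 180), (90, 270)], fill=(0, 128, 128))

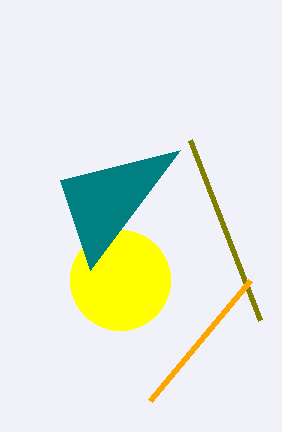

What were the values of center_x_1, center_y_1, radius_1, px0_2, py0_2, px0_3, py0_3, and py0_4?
center_x_1 = 120, center_y_1 = 280, radius_1 = 50, px0_2 = 190, py0_2 = 140, px0_3 = 150, py0_3 = 400, py0_4 = 150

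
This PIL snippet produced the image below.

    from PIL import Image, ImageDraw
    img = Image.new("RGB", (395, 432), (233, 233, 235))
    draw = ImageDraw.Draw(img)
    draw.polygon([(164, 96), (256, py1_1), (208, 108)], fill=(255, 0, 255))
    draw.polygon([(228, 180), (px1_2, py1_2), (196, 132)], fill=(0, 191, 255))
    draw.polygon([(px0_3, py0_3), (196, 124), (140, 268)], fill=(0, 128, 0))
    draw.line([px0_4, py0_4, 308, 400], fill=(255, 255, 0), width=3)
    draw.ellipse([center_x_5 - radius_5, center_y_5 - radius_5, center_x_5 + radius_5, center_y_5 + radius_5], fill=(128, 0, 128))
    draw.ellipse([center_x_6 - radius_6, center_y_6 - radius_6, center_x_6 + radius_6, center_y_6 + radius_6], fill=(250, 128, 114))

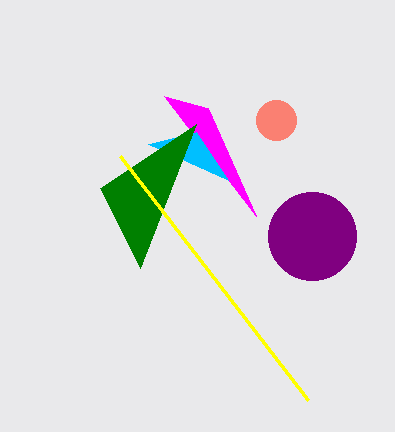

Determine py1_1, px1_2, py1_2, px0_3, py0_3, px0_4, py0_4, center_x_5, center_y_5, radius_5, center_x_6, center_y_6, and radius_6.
py1_1 = 216; px1_2 = 148; py1_2 = 144; px0_3 = 100; py0_3 = 188; px0_4 = 120; py0_4 = 156; center_x_5 = 312; center_y_5 = 236; radius_5 = 44; center_x_6 = 276; center_y_6 = 120; radius_6 = 20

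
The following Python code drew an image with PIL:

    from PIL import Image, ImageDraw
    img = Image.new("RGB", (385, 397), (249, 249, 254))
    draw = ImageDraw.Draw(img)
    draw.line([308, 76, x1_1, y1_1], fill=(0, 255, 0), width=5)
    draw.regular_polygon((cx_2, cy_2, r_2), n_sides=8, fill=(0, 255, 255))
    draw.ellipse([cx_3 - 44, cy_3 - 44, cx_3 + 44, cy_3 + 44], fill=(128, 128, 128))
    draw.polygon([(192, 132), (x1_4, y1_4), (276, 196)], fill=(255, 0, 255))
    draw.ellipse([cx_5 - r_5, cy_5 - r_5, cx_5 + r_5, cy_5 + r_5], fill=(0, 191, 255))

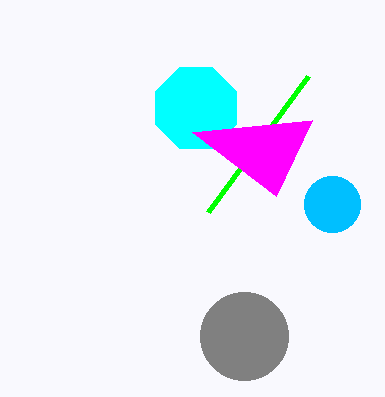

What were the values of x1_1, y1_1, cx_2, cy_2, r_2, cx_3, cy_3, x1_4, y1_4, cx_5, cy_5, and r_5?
x1_1 = 208, y1_1 = 212, cx_2 = 196, cy_2 = 108, r_2 = 44, cx_3 = 244, cy_3 = 336, x1_4 = 312, y1_4 = 120, cx_5 = 332, cy_5 = 204, r_5 = 28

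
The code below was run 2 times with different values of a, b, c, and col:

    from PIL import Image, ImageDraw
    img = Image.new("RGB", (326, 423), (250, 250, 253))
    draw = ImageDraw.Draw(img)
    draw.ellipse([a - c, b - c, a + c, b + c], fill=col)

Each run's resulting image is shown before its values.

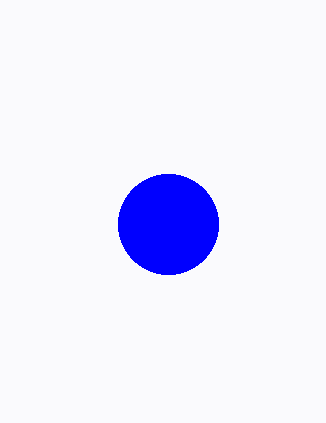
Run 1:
a = 168; b = 224; c = 50; col = 'blue'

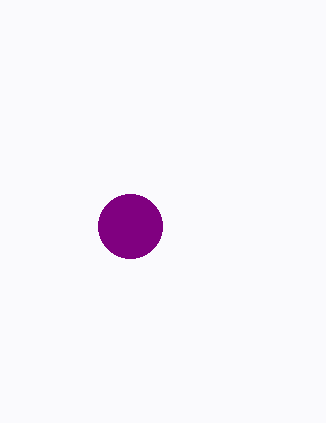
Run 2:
a = 130; b = 226; c = 32; col = 'purple'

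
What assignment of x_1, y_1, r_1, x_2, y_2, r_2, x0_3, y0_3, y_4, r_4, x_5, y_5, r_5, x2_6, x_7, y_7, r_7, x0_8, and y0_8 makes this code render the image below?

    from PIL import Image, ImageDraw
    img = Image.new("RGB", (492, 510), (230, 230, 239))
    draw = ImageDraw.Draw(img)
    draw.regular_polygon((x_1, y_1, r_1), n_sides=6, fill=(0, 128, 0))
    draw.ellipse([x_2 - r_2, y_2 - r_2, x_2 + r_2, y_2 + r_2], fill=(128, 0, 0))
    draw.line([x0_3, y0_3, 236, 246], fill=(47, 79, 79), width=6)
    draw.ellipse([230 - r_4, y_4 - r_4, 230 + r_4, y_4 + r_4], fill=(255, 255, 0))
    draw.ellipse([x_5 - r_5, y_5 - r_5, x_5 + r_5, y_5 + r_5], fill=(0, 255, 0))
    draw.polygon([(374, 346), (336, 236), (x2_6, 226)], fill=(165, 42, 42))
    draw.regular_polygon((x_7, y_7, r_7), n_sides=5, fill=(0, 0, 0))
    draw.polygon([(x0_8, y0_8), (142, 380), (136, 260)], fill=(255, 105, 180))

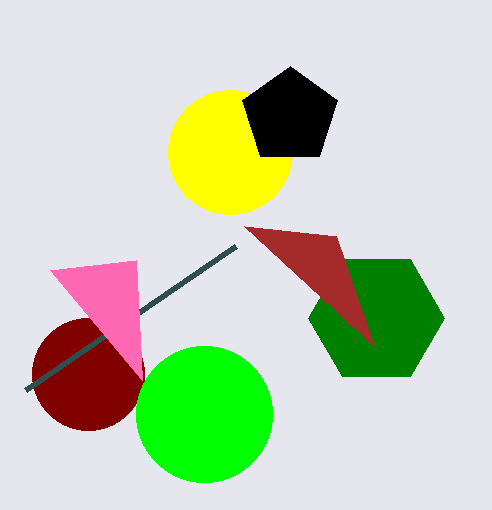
x_1 = 376, y_1 = 318, r_1 = 68, x_2 = 88, y_2 = 374, r_2 = 56, x0_3 = 26, y0_3 = 390, y_4 = 152, r_4 = 62, x_5 = 204, y_5 = 414, r_5 = 68, x2_6 = 244, x_7 = 290, y_7 = 116, r_7 = 50, x0_8 = 50, y0_8 = 270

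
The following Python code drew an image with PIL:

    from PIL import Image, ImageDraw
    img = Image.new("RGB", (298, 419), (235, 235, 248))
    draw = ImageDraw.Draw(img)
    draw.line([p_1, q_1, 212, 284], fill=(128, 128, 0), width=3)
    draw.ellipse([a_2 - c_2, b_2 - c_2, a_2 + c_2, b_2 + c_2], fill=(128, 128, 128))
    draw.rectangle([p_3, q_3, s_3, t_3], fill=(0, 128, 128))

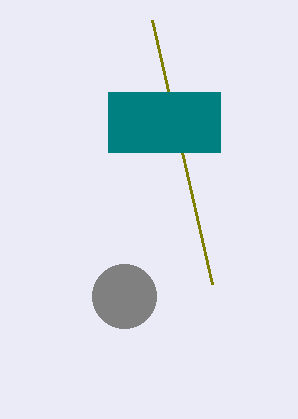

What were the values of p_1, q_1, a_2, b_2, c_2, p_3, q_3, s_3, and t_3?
p_1 = 152
q_1 = 20
a_2 = 124
b_2 = 296
c_2 = 32
p_3 = 108
q_3 = 92
s_3 = 220
t_3 = 152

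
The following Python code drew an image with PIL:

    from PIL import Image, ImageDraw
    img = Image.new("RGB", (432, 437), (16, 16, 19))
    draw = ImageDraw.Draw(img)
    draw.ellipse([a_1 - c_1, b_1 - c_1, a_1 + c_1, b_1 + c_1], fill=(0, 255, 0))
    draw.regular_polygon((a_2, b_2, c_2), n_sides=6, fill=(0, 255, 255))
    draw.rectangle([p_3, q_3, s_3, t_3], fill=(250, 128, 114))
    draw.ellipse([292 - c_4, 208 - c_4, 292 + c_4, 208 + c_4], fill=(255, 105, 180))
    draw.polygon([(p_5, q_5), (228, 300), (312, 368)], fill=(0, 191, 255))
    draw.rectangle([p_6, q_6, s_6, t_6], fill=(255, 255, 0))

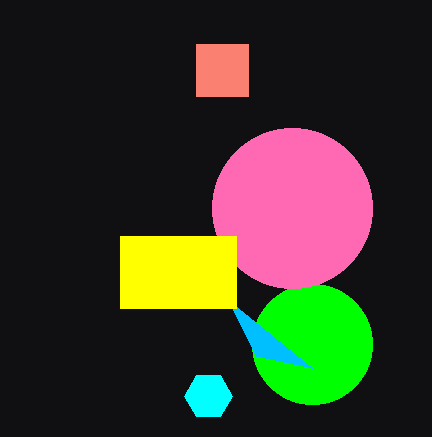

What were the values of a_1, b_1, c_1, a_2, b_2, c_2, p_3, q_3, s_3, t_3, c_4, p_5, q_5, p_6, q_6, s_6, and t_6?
a_1 = 312
b_1 = 344
c_1 = 60
a_2 = 208
b_2 = 396
c_2 = 24
p_3 = 196
q_3 = 44
s_3 = 248
t_3 = 96
c_4 = 80
p_5 = 256
q_5 = 356
p_6 = 120
q_6 = 236
s_6 = 236
t_6 = 308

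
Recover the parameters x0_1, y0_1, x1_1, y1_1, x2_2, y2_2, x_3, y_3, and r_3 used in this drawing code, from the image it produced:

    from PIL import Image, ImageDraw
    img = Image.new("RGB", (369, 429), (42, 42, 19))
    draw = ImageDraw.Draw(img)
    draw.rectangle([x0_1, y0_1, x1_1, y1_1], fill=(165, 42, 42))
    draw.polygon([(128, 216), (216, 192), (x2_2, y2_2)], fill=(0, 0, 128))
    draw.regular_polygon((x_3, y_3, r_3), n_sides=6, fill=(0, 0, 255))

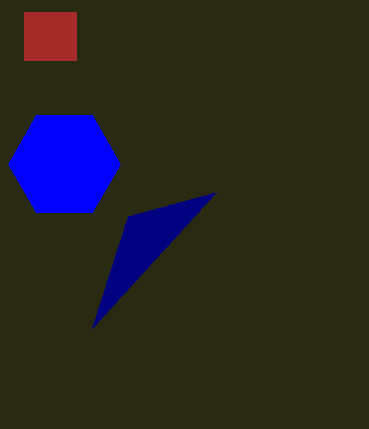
x0_1 = 24; y0_1 = 12; x1_1 = 76; y1_1 = 60; x2_2 = 92; y2_2 = 328; x_3 = 64; y_3 = 164; r_3 = 56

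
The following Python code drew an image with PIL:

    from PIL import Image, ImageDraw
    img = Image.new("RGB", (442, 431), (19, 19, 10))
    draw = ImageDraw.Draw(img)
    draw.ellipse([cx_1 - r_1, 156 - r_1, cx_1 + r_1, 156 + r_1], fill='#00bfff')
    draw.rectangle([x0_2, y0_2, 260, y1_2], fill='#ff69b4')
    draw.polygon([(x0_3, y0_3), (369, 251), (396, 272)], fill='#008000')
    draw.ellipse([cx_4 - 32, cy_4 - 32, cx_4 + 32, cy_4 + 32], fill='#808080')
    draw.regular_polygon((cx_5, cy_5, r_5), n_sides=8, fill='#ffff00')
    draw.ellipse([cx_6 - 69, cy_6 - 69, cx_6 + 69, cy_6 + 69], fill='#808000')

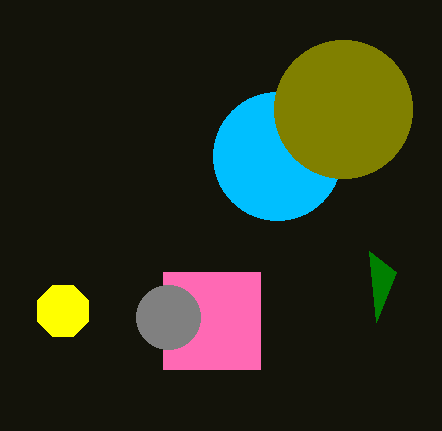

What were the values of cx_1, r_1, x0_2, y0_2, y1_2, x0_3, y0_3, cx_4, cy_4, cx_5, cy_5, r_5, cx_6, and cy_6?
cx_1 = 277; r_1 = 64; x0_2 = 163; y0_2 = 272; y1_2 = 369; x0_3 = 376; y0_3 = 322; cx_4 = 168; cy_4 = 317; cx_5 = 63; cy_5 = 311; r_5 = 28; cx_6 = 343; cy_6 = 109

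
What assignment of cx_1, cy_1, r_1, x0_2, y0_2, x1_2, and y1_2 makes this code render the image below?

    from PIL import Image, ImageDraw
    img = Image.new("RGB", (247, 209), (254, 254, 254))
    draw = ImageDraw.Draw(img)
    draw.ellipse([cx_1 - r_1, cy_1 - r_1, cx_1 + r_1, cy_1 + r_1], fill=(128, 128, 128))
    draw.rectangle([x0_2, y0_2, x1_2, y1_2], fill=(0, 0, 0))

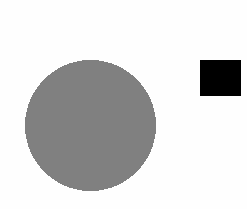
cx_1 = 90
cy_1 = 125
r_1 = 65
x0_2 = 200
y0_2 = 60
x1_2 = 240
y1_2 = 95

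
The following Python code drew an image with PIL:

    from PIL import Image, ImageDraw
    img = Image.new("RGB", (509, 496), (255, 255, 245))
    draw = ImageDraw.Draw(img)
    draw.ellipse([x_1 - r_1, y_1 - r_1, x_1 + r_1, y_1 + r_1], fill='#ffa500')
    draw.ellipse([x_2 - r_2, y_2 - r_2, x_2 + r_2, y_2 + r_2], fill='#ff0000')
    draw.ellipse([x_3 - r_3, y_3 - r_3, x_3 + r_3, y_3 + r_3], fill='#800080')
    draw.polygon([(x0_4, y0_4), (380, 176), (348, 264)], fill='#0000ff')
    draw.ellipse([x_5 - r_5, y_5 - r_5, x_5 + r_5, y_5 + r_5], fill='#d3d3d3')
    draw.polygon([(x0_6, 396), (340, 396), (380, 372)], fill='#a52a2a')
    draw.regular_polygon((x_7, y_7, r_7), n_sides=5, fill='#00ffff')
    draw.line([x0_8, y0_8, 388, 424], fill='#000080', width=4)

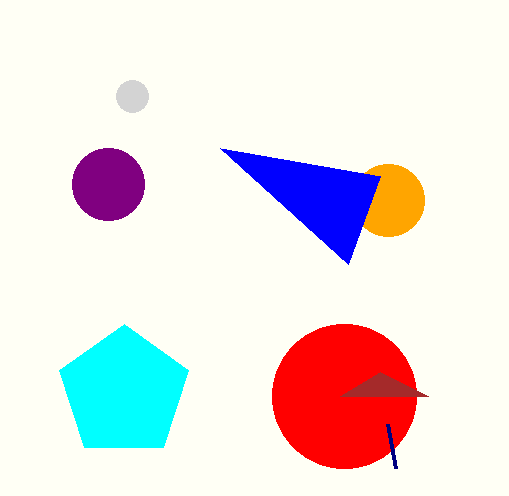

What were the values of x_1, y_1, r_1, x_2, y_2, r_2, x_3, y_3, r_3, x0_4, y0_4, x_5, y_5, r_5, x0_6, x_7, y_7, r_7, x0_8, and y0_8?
x_1 = 388
y_1 = 200
r_1 = 36
x_2 = 344
y_2 = 396
r_2 = 72
x_3 = 108
y_3 = 184
r_3 = 36
x0_4 = 220
y0_4 = 148
x_5 = 132
y_5 = 96
r_5 = 16
x0_6 = 428
x_7 = 124
y_7 = 392
r_7 = 68
x0_8 = 396
y0_8 = 468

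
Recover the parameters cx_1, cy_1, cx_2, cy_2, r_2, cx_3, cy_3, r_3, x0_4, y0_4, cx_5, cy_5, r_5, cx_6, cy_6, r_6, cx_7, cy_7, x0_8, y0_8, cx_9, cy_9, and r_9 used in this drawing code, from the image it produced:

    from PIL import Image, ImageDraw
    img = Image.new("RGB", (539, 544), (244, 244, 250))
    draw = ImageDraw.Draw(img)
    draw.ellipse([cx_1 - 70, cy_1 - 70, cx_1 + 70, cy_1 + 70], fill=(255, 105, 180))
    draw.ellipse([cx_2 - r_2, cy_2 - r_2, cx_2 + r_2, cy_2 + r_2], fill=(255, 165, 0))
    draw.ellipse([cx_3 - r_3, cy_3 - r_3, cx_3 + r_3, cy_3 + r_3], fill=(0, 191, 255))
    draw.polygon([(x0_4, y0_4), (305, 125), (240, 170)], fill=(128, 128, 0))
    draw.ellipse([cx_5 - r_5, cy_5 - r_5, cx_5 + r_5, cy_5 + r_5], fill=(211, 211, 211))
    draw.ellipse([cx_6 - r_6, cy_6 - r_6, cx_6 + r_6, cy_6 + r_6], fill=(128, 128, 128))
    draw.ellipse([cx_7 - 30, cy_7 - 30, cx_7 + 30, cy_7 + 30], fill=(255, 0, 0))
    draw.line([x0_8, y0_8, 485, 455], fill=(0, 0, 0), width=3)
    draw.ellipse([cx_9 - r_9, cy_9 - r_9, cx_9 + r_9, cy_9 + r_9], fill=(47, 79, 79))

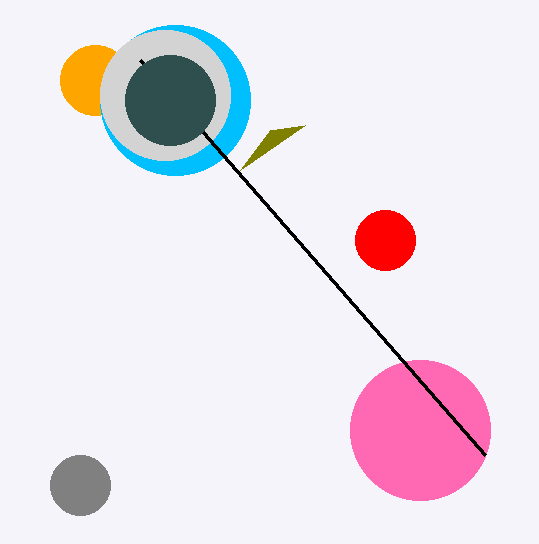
cx_1 = 420; cy_1 = 430; cx_2 = 95; cy_2 = 80; r_2 = 35; cx_3 = 175; cy_3 = 100; r_3 = 75; x0_4 = 270; y0_4 = 130; cx_5 = 165; cy_5 = 95; r_5 = 65; cx_6 = 80; cy_6 = 485; r_6 = 30; cx_7 = 385; cy_7 = 240; x0_8 = 140; y0_8 = 60; cx_9 = 170; cy_9 = 100; r_9 = 45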